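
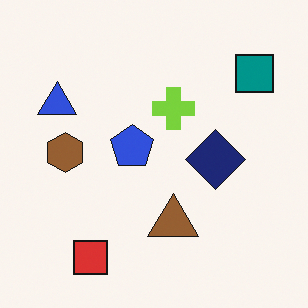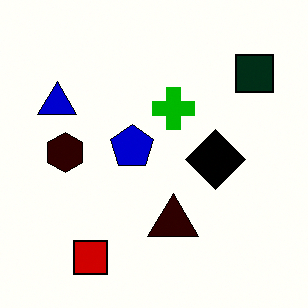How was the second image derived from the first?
Given much higher contrast.

Tones are pushed away from mid-grey across the whole image — a global contrast change.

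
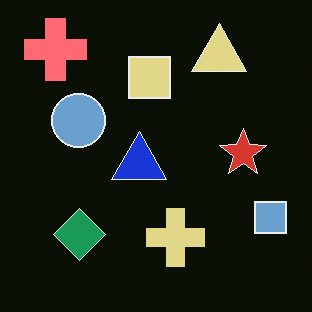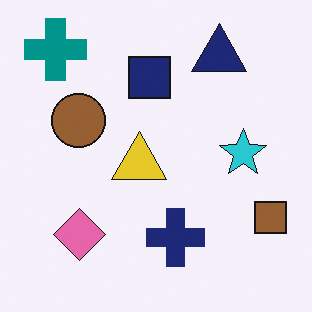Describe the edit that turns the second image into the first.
Color-inverted (negative).

The light background has become dark and every shape's color is its complement — a photographic negative.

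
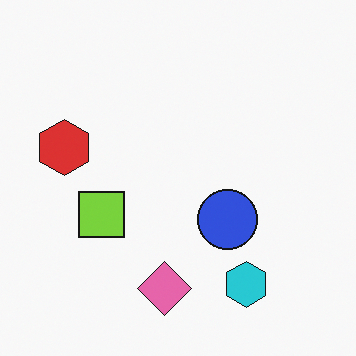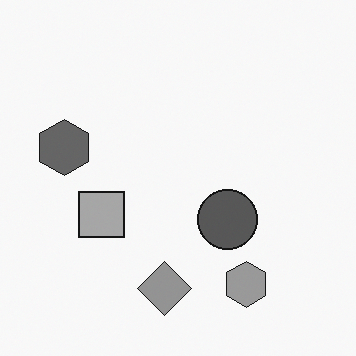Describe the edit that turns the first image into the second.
The second image is the first converted to grayscale.

All color is removed — every shape is now a shade of grey.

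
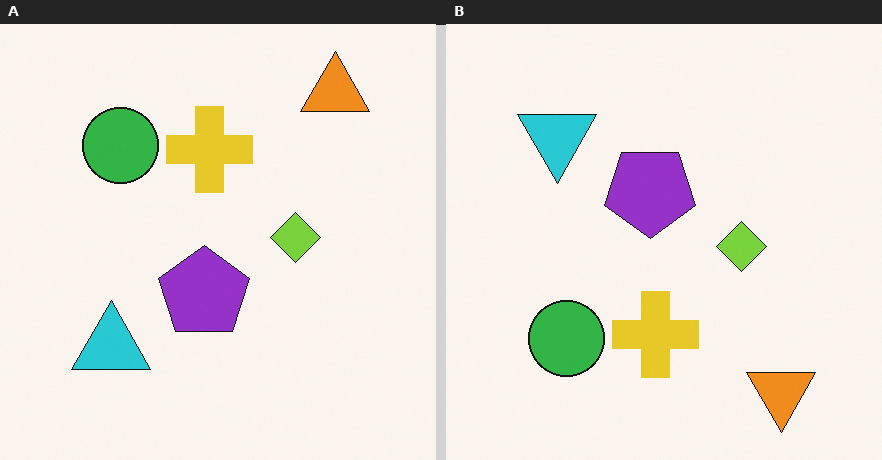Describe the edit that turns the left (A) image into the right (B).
It was flipped vertically (top ↔ bottom).

The orange triangle is in the top-right of the left (A) image and the bottom-right of the right (B) — shapes on opposite sides of the horizontal midline have swapped in a mirror flip.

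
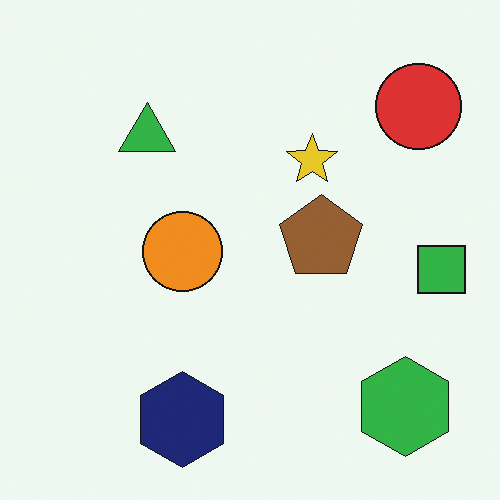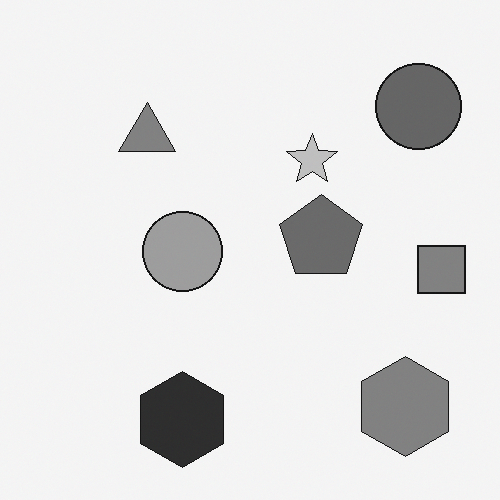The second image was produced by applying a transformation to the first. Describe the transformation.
The transformation is: converted to grayscale.

All color is removed — every shape is now a shade of grey.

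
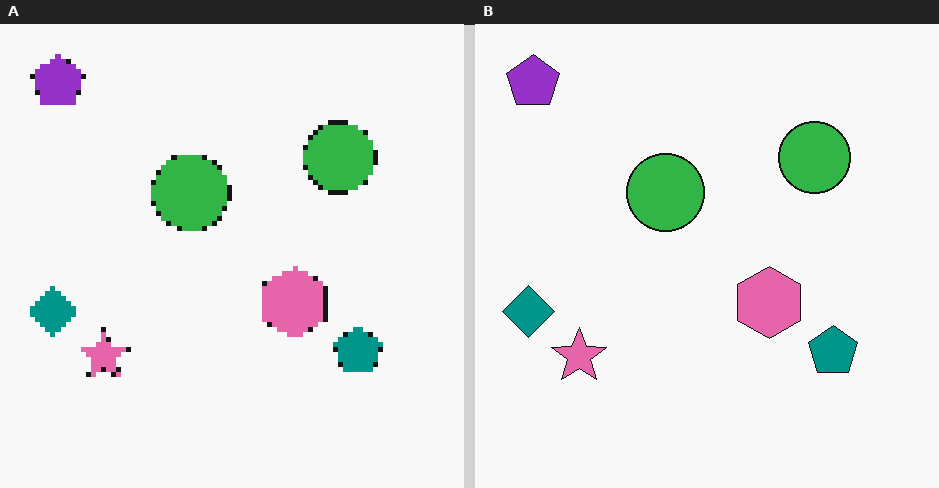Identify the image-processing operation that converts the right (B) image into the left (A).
The transformation is: lightly pixelated (a mild mosaic effect).

Shapes are reduced to large square blocks; fine edges and outlines are lost — a downscale-then-upscale (mosaic) effect.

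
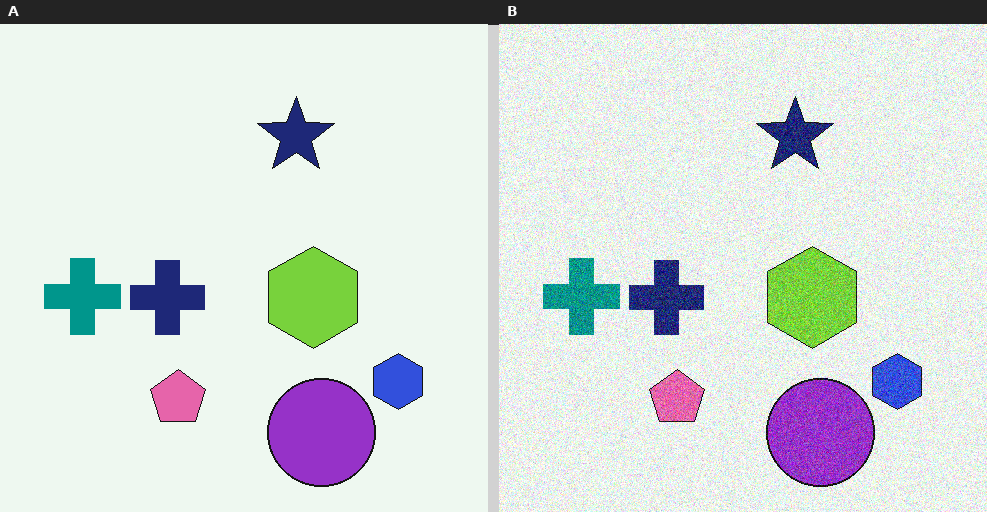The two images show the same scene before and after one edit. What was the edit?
The transformation is: degraded with visible gaussian noise.

Random speckle covers the whole image, including the flat background.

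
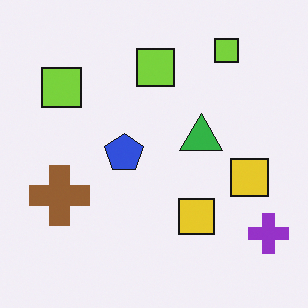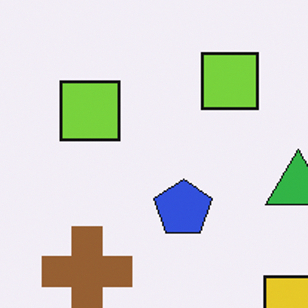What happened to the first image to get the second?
The transformation is: cropped slightly and scaled back up.

The visible shapes are larger and the field of view is narrower; shapes near the original edges may be partly or wholly outside the frame — a crop-and-rescale.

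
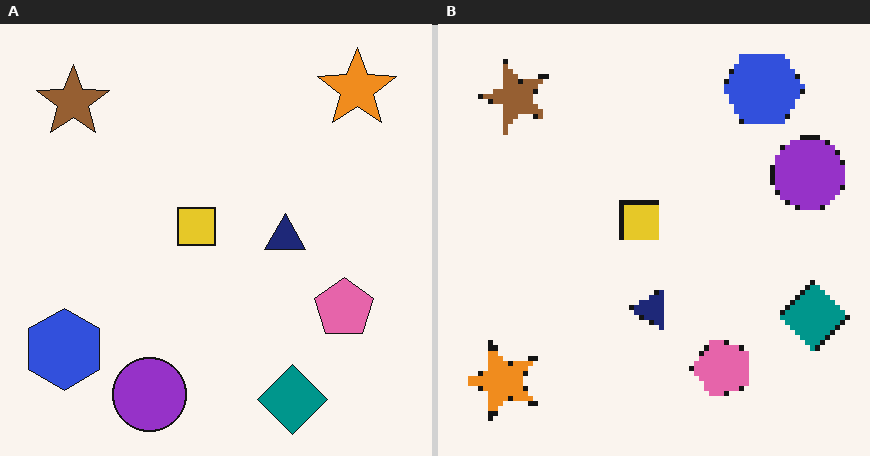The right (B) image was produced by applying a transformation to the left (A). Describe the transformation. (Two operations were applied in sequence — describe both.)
The image was transposed (reflected across the top-left ↔ bottom-right diagonal), then lightly pixelated (a mild mosaic effect).

Shapes have swapped their row and column positions — what was in the top-right is now in the bottom-left — a diagonal reflection. Shapes are reduced to large square blocks; fine edges and outlines are lost — a downscale-then-upscale (mosaic) effect.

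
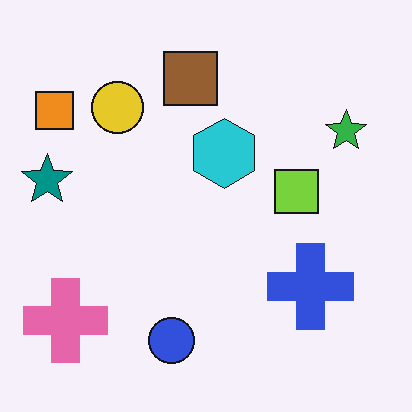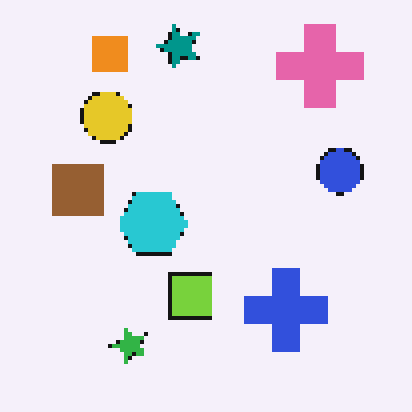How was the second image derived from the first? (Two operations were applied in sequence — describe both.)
The second image is the first transposed (reflected across the top-left ↔ bottom-right diagonal), then mildly pixelated.

Shapes have swapped their row and column positions — what was in the top-right is now in the bottom-left — a diagonal reflection. Shapes are reduced to large square blocks; fine edges and outlines are lost — a downscale-then-upscale (mosaic) effect.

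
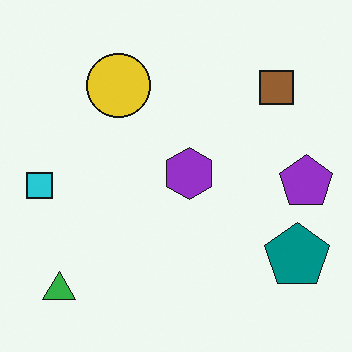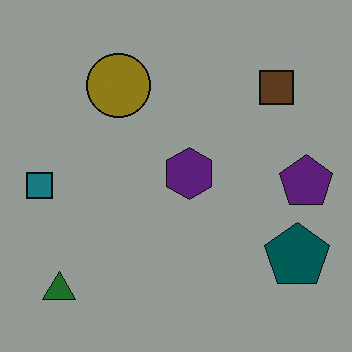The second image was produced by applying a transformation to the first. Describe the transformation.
Darkened a lot.

Every pixel — background and shapes alike — is uniformly darkened.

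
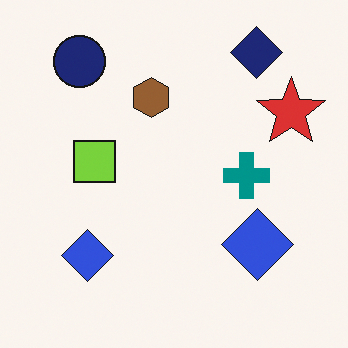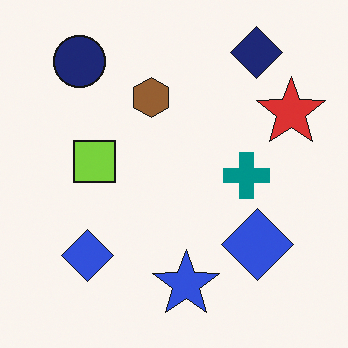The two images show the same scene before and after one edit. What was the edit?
It was overlaid with an additional blue star.

A blue star appears in the second image that is absent from the first.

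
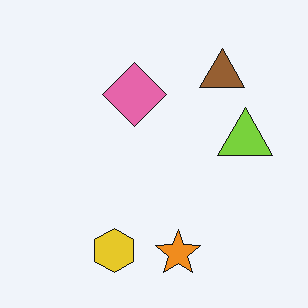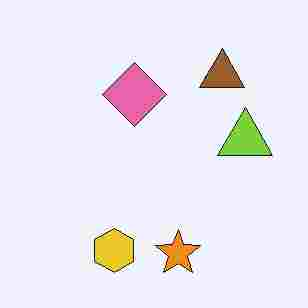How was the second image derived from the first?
The transformation is: degraded with heavy JPEG compression.

Blocky 8×8 compression artifacts appear around shape edges and the flat background shows ringing — characteristic JPEG degradation.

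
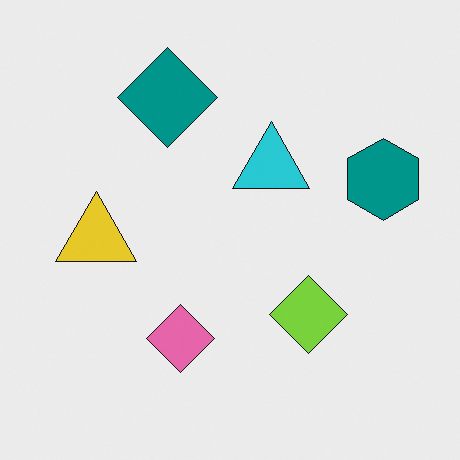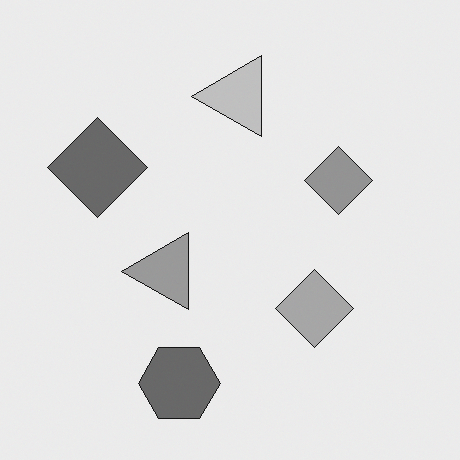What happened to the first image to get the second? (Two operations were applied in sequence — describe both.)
It was transposed (reflected across the top-left ↔ bottom-right diagonal), then converted to grayscale.

Shapes have swapped their row and column positions — what was in the top-right is now in the bottom-left — a diagonal reflection. All color is removed — every shape is now a shade of grey.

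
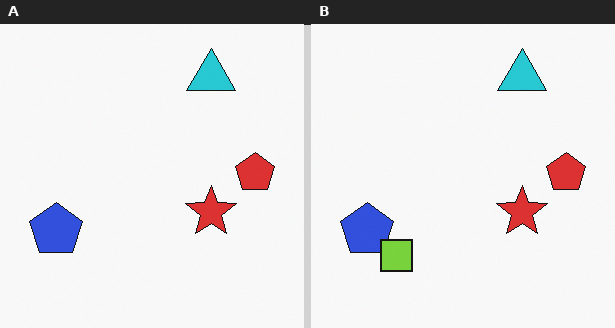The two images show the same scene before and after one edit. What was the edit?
Overlaid with an additional lime square.

A lime square appears in the right (B) image that is absent from the left (A).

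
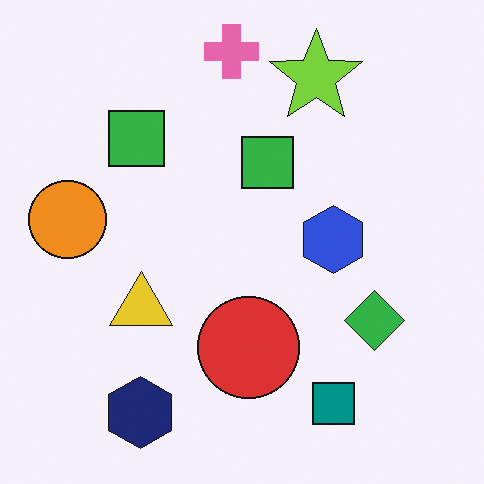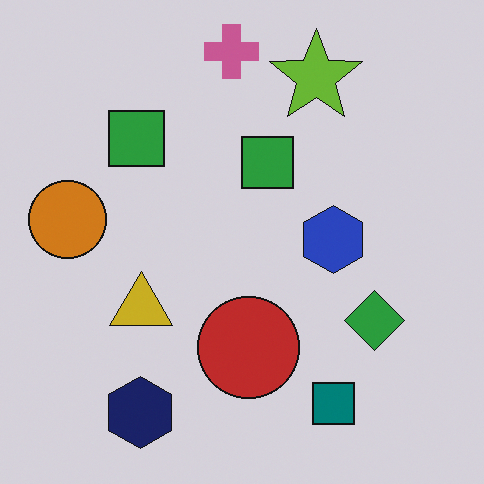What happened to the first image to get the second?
This is the original image darkened a little.

Every pixel — background and shapes alike — is uniformly darkened.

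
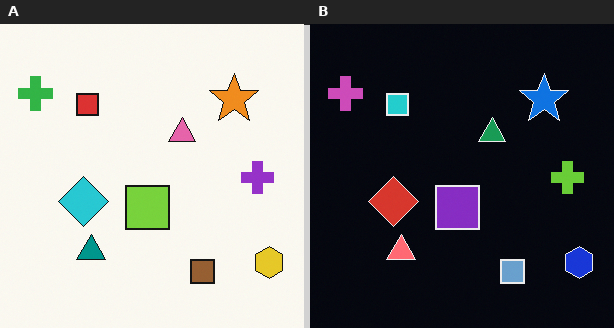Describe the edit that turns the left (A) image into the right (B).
The image was color-inverted (negative).

The light background has become dark and every shape's color is its complement — a photographic negative.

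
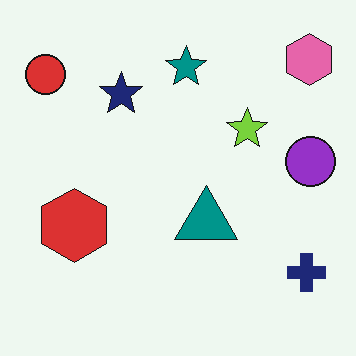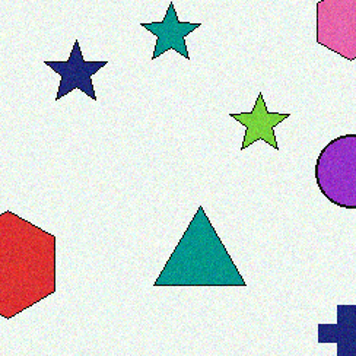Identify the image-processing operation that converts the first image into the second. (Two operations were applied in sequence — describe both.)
The image was degraded with a light layer of grain, then cropped slightly and scaled back up.

Random speckle covers the whole image, including the flat background. The visible shapes are larger and the field of view is narrower; shapes near the original edges may be partly or wholly outside the frame — a crop-and-rescale.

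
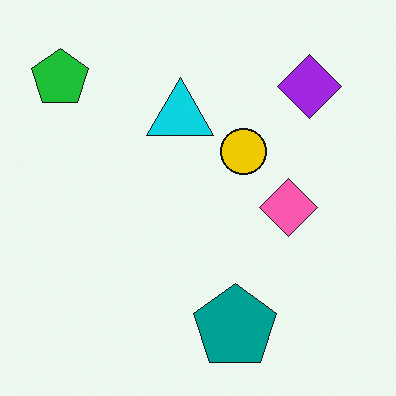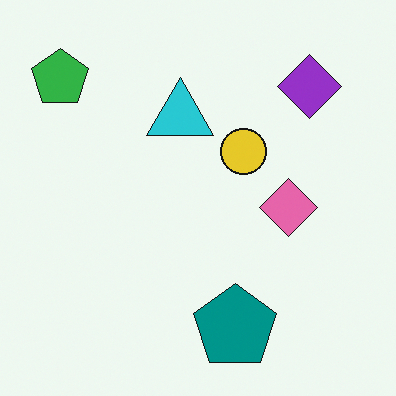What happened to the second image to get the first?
This is the original image slightly oversaturated.

All colors are more vivid — a global saturation change.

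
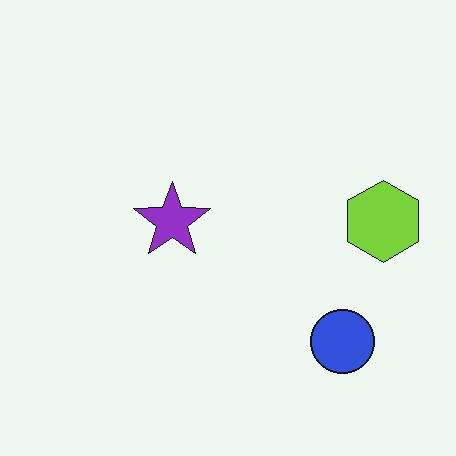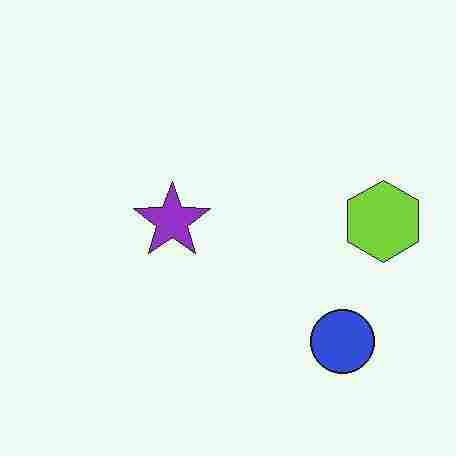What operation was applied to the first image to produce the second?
The second image is the first heavily JPEG-compressed with obvious blocking artifacts.

Blocky 8×8 compression artifacts appear around shape edges and the flat background shows ringing — characteristic JPEG degradation.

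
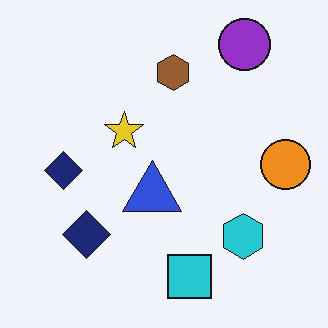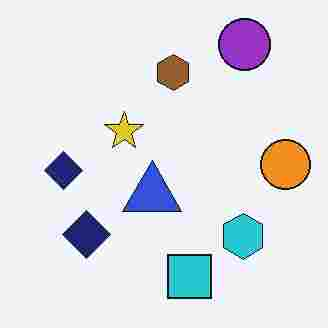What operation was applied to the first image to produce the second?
Heavily JPEG-compressed with obvious blocking artifacts.

Blocky 8×8 compression artifacts appear around shape edges and the flat background shows ringing — characteristic JPEG degradation.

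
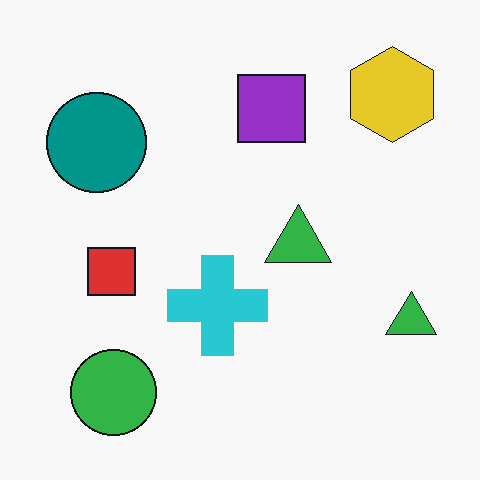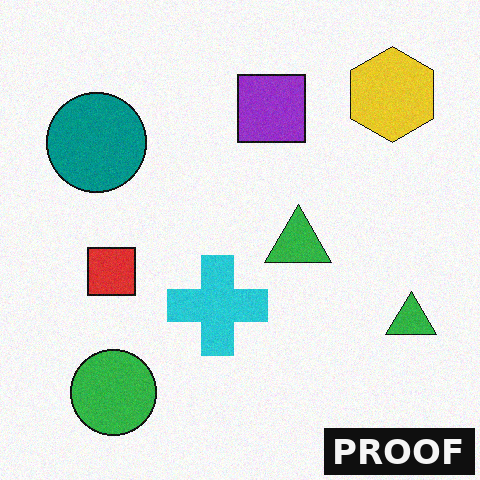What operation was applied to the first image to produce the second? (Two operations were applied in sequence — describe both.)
This is the original image degraded with subtle gaussian noise, then watermarked with the text "PROOF" in the lower-right corner.

Random speckle covers the whole image, including the flat background. A dark label reading "PROOF" appears in the lower-right corner.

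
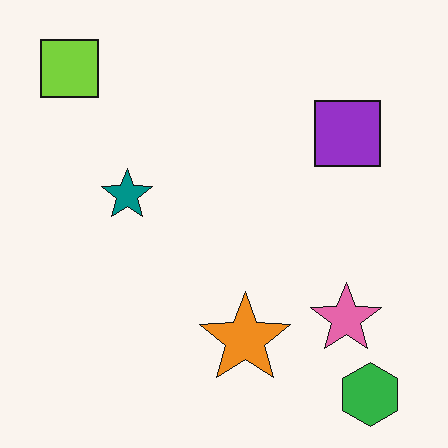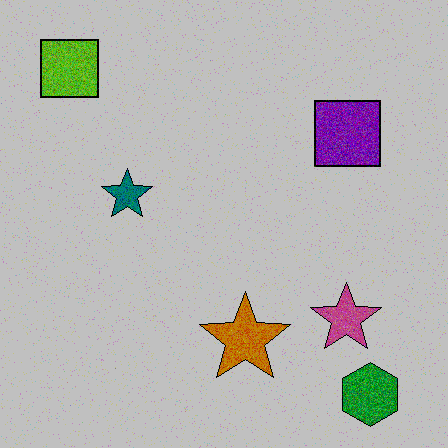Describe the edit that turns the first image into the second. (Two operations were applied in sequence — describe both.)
The second image is the first degraded with moderate additive noise, then aggressively posterized.

Random speckle covers the whole image, including the flat background. Each flat color has snapped to a coarser quantized level — most visibly, the near-white background has dropped to a flat grey.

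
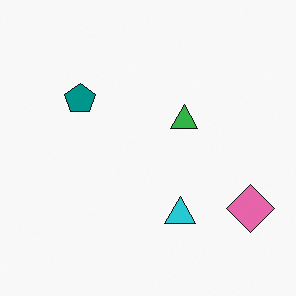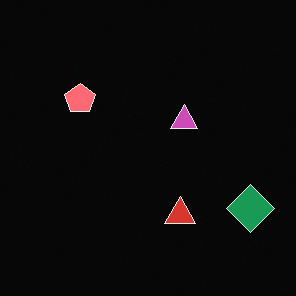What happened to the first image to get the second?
Color-inverted (negative).

The light background has become dark and every shape's color is its complement — a photographic negative.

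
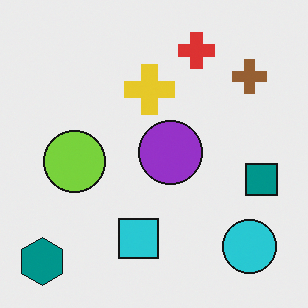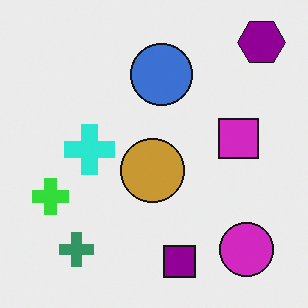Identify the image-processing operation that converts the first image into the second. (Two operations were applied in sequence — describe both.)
The transformation is: hue-shifted by a moderate amount, then transposed (reflected across the top-left ↔ bottom-right diagonal).

Every shape's color has rotated by the same amount around the hue wheel — a uniform hue shift. Shapes have swapped their row and column positions — what was in the top-right is now in the bottom-left — a diagonal reflection.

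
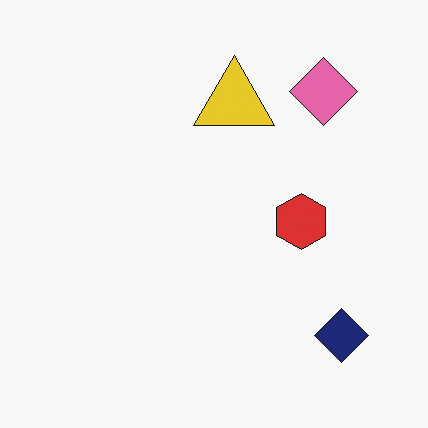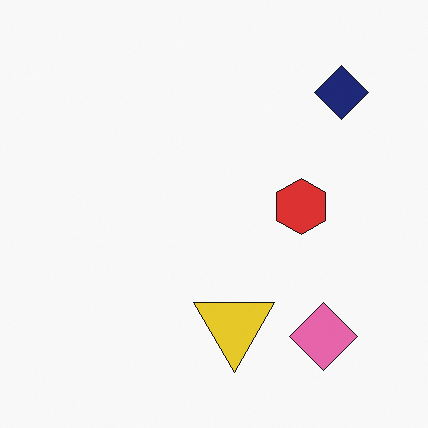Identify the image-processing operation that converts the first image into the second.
The image was flipped vertically (top ↔ bottom).

The pink diamond is in the top-right of the first image and the bottom-right of the second — shapes on opposite sides of the horizontal midline have swapped in a mirror flip.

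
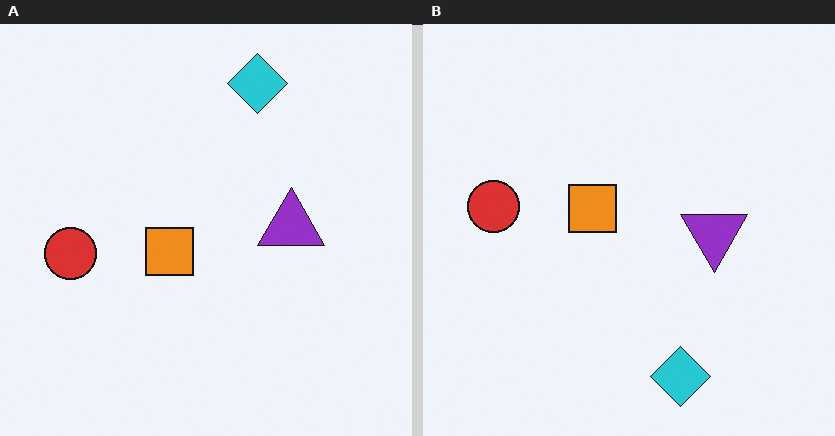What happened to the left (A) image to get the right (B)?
The transformation is: flipped vertically (top ↔ bottom).

The cyan diamond is in the top of the left (A) image and the bottom of the right (B) — shapes on opposite sides of the horizontal midline have swapped in a mirror flip.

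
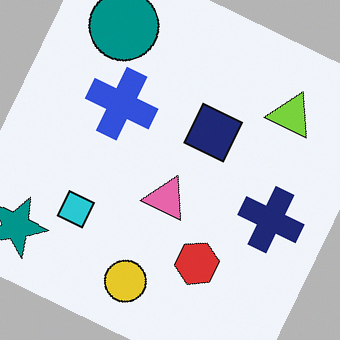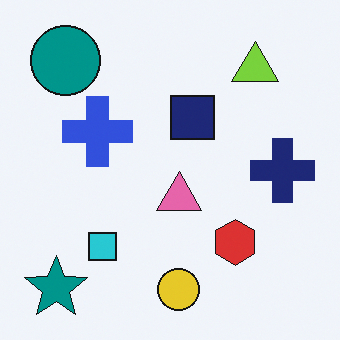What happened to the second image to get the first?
The transformation is: rotated clockwise by a clearly visible amount.

Every shape is tilted by the same angle and the image corners show triangular fill wedges — a whole-image rotation by a non-right angle.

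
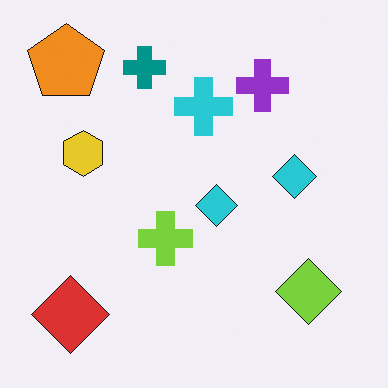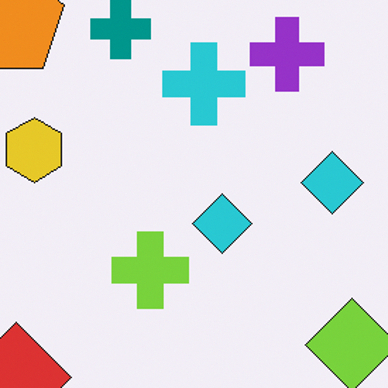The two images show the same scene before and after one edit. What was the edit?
It was cropped slightly and scaled back up.

The visible shapes are larger and the field of view is narrower; shapes near the original edges may be partly or wholly outside the frame — a crop-and-rescale.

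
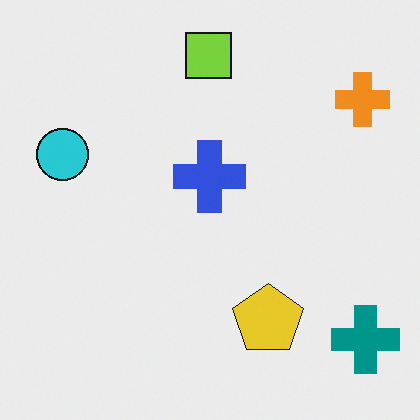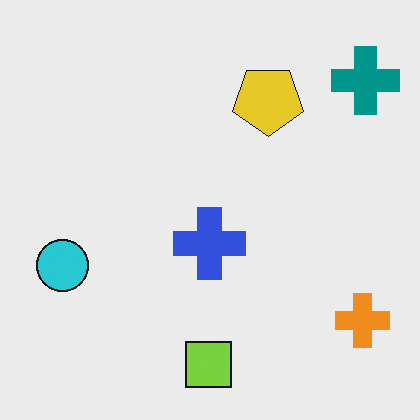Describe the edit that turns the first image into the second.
The transformation is: flipped vertically (top ↔ bottom).

The lime square is in the top of the first image and the bottom of the second — shapes on opposite sides of the horizontal midline have swapped in a mirror flip.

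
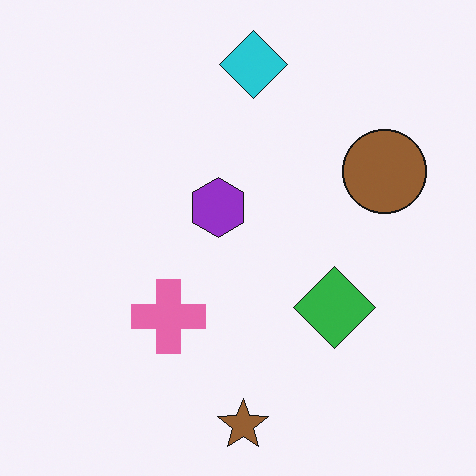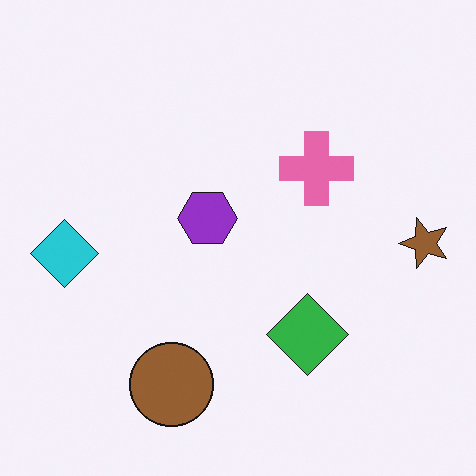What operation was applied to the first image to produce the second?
This is the original image transposed (reflected across the top-left ↔ bottom-right diagonal).

Shapes have swapped their row and column positions — what was in the top-right is now in the bottom-left — a diagonal reflection.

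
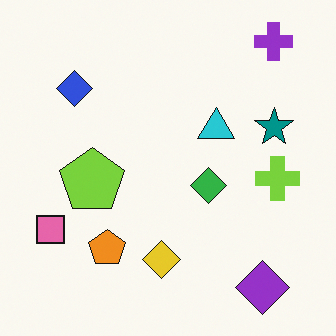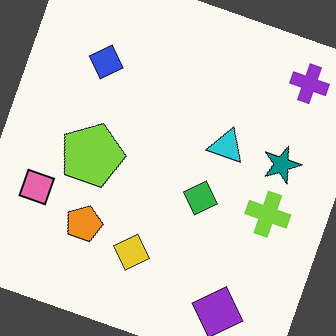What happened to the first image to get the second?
The transformation is: rotated clockwise by a clearly visible amount.

Every shape is tilted by the same angle and the image corners show triangular fill wedges — a whole-image rotation by a non-right angle.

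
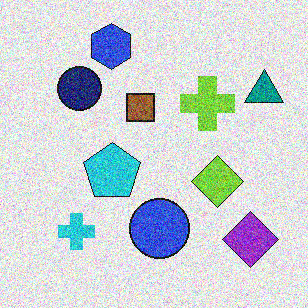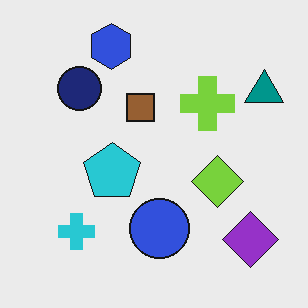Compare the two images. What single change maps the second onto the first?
The image was degraded with heavy additive noise.

Random speckle covers the whole image, including the flat background.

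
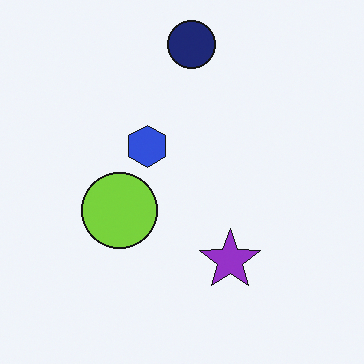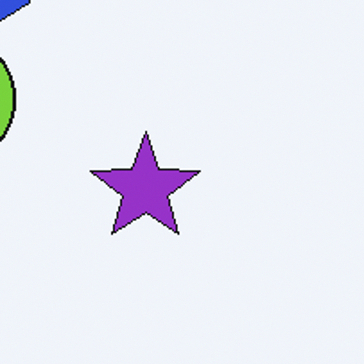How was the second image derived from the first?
This is the original image cropped tightly and scaled back up.

The visible shapes are larger and the field of view is narrower; shapes near the original edges may be partly or wholly outside the frame — a crop-and-rescale.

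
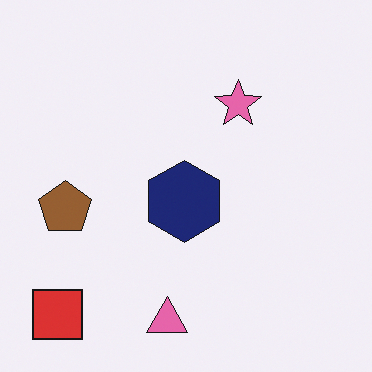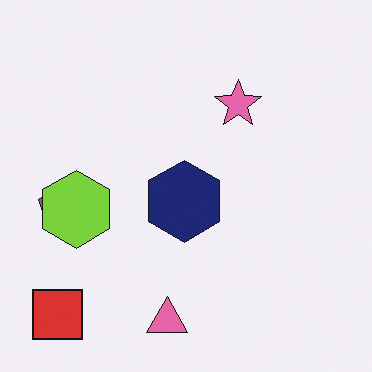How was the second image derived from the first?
The second image is the first overlaid with an additional lime hexagon.

A lime hexagon appears in the second image that is absent from the first.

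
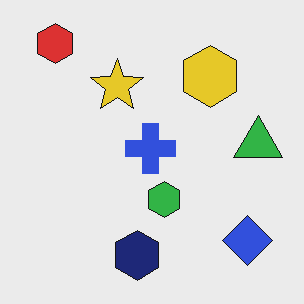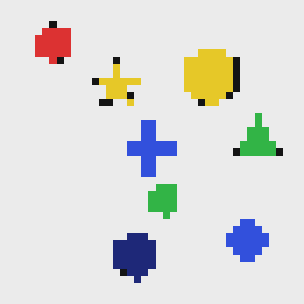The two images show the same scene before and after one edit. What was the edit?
This is the original image pixelated into visible square blocks.

Shapes are reduced to large square blocks; fine edges and outlines are lost — a downscale-then-upscale (mosaic) effect.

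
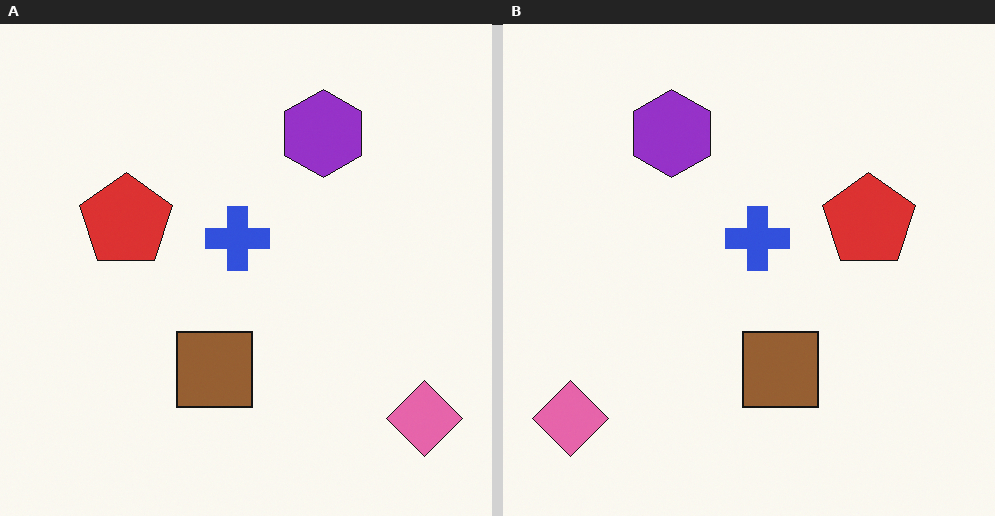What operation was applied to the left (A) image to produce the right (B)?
The right (B) image is the left (A) flipped horizontally (left ↔ right).

The pink diamond is in the bottom-right of the left (A) image and the bottom-left of the right (B) — shapes on opposite sides of the vertical midline have swapped in a mirror flip.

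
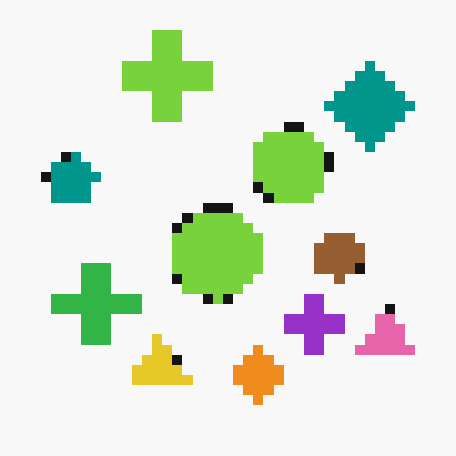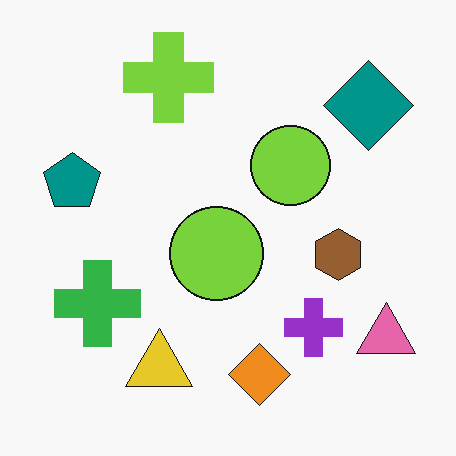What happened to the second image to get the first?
It was coarsely pixelated.

Shapes are reduced to large square blocks; fine edges and outlines are lost — a downscale-then-upscale (mosaic) effect.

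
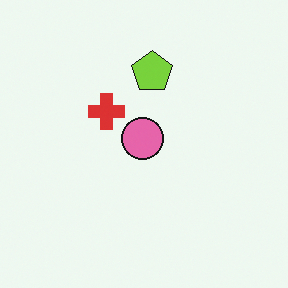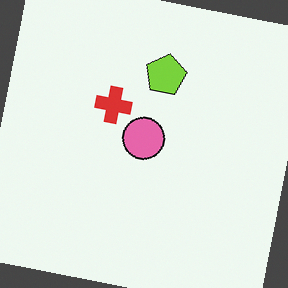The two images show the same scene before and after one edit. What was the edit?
The image was rotated clockwise by a small amount.

Every shape is tilted by the same angle and the image corners show triangular fill wedges — a whole-image rotation by a non-right angle.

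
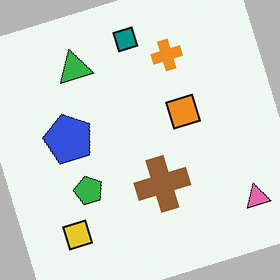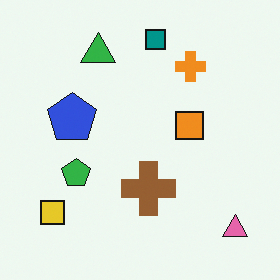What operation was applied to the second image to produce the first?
The image was rotated counter-clockwise by a moderate amount.

Every shape is tilted by the same angle and the image corners show triangular fill wedges — a whole-image rotation by a non-right angle.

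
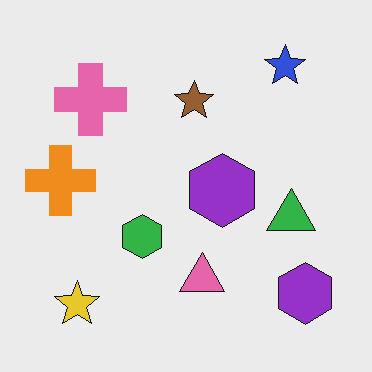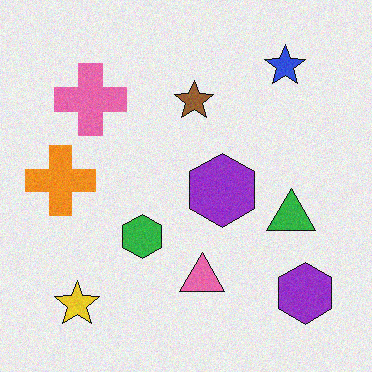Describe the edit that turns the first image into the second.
It was degraded with a light layer of grain.

Random speckle covers the whole image, including the flat background.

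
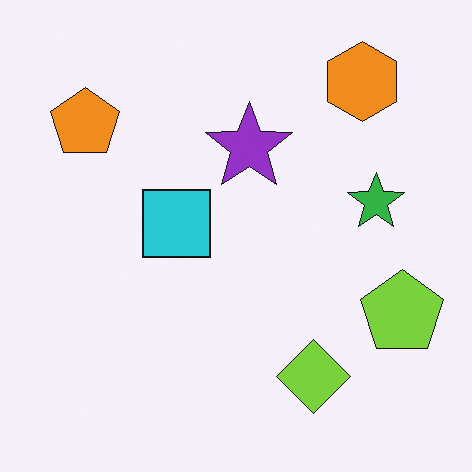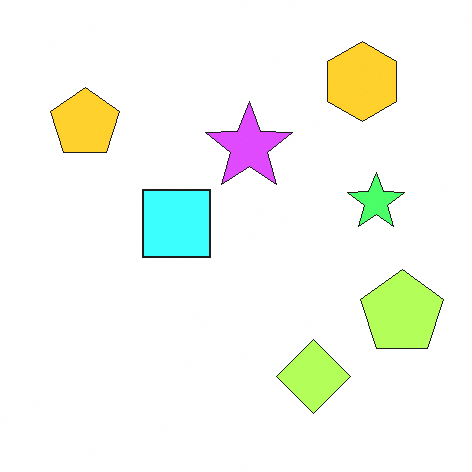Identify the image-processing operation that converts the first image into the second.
The transformation is: brightened a lot.

Every pixel — background and shapes alike — is uniformly brightened.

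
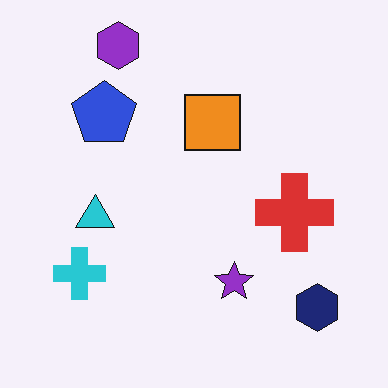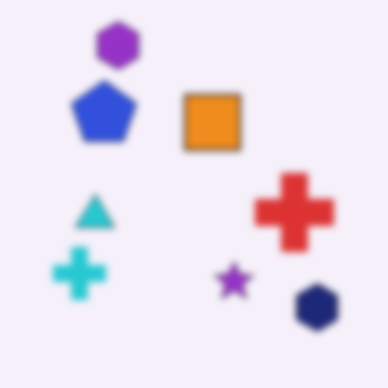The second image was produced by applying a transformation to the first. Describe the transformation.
This is the original image moderately blurred.

Shape edges and outlines are uniformly softened across the whole image.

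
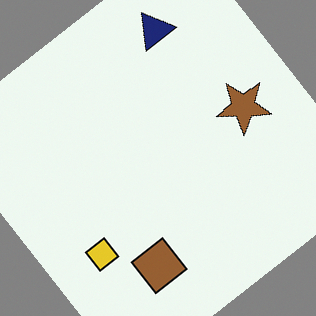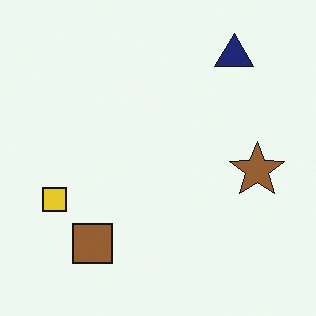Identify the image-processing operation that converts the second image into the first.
The first image is the second rotated counter-clockwise by a large amount — several tens of degrees.

Every shape is tilted by the same angle and the image corners show triangular fill wedges — a whole-image rotation by a non-right angle.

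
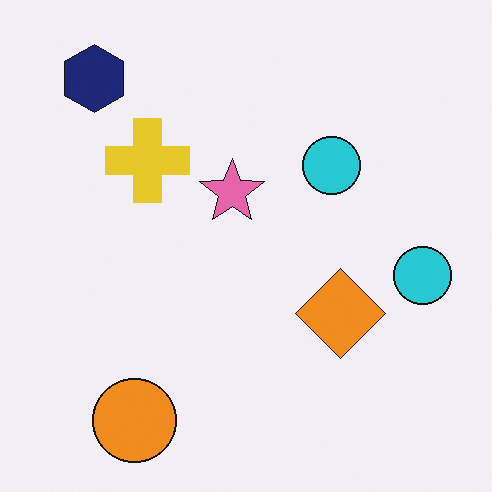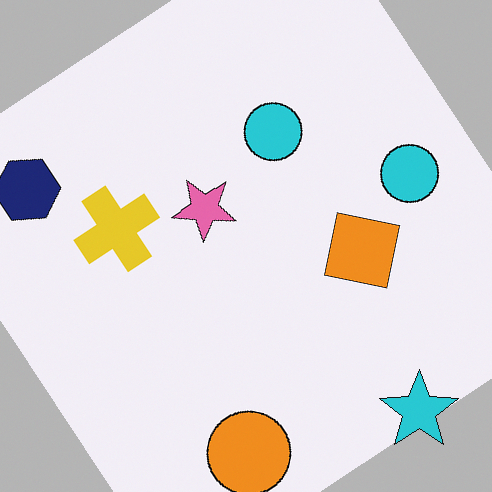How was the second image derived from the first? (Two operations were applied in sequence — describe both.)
Rotated counter-clockwise by a large amount — several tens of degrees, then overlaid with an additional cyan star.

Every shape is tilted by the same angle and the image corners show triangular fill wedges — a whole-image rotation by a non-right angle. A cyan star appears in the second image that is absent from the first.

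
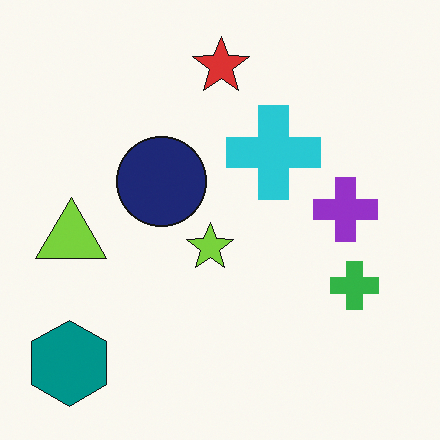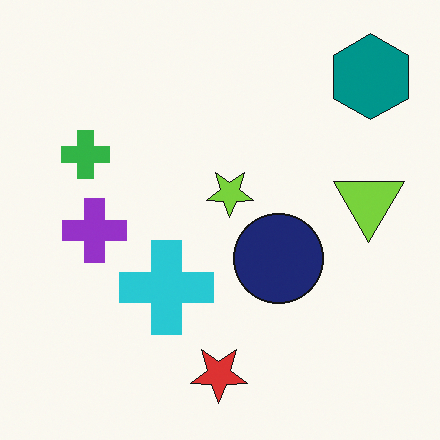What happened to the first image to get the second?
Rotated 180°.

The teal hexagon sits in the bottom-left of the first image and the top-right of the second — consistent with a whole-image 180° rotation.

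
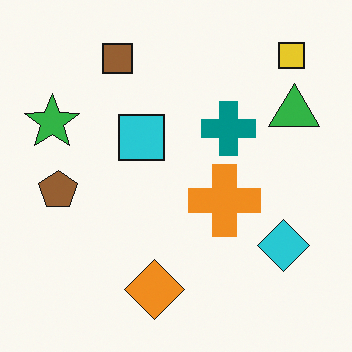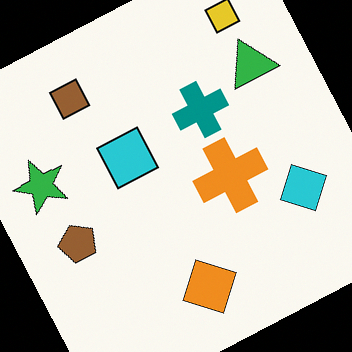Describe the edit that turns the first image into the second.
The transformation is: rotated counter-clockwise by a moderate amount.

Every shape is tilted by the same angle and the image corners show triangular fill wedges — a whole-image rotation by a non-right angle.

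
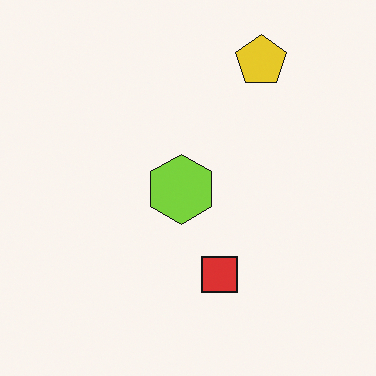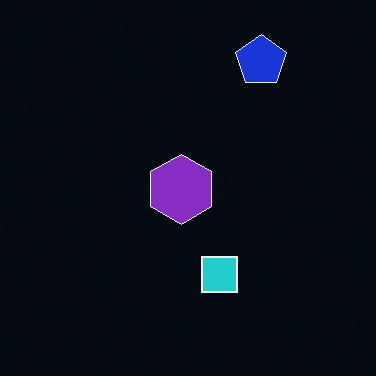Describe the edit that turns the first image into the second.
This is the original image color-inverted (negative).

The light background has become dark and every shape's color is its complement — a photographic negative.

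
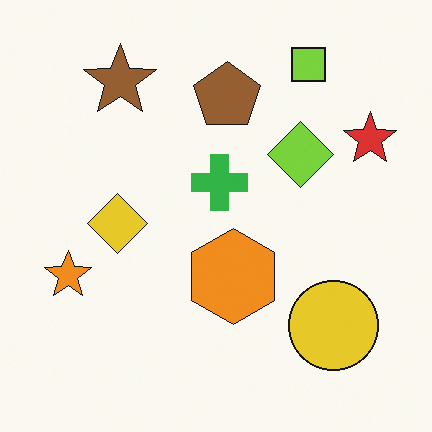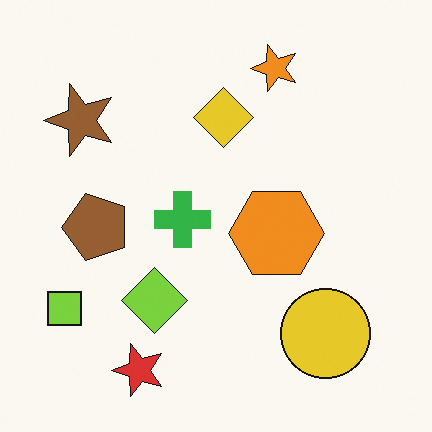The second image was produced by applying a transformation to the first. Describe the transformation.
The transformation is: transposed (reflected across the top-left ↔ bottom-right diagonal).

Shapes have swapped their row and column positions — what was in the top-right is now in the bottom-left — a diagonal reflection.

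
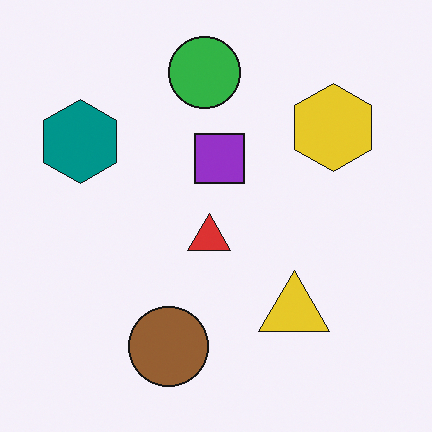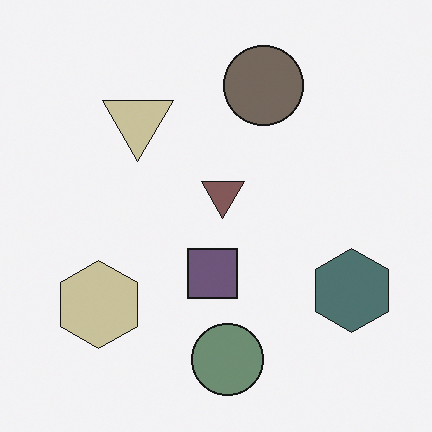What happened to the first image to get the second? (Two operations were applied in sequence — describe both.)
The second image is the first heavily desaturated, then rotated 180°.

All colors are more muted and greyish — a global saturation change. The teal hexagon sits in the top-left of the first image and the bottom-right of the second — consistent with a whole-image 180° rotation.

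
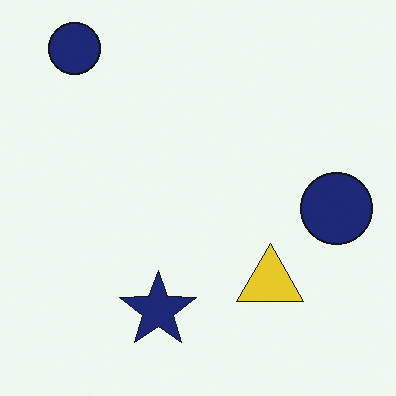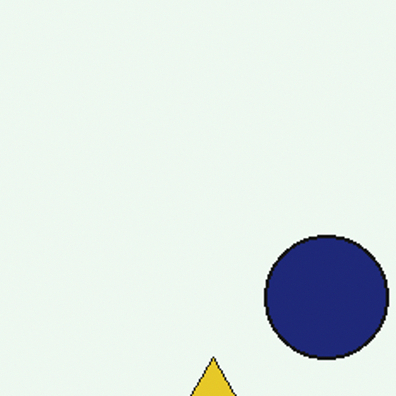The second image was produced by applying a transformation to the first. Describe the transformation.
This is the original image cropped tightly and scaled back up.

The visible shapes are larger and the field of view is narrower; shapes near the original edges may be partly or wholly outside the frame — a crop-and-rescale.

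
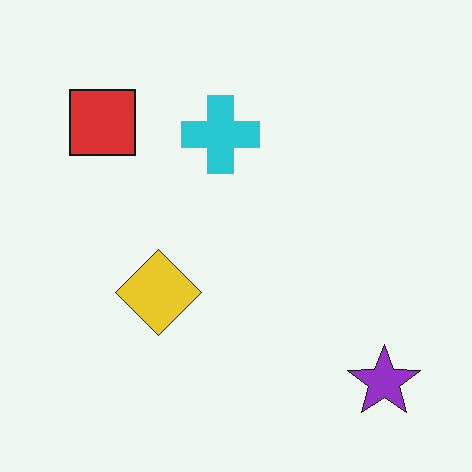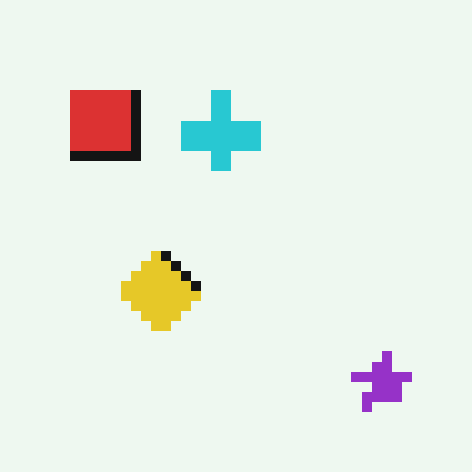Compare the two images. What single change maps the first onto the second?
Heavily pixelated into large blocks.

Shapes are reduced to large square blocks; fine edges and outlines are lost — a downscale-then-upscale (mosaic) effect.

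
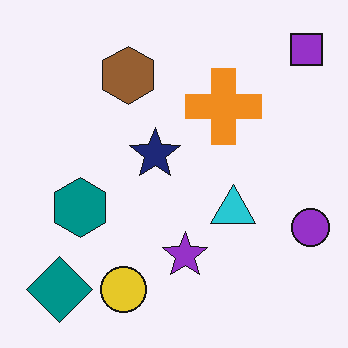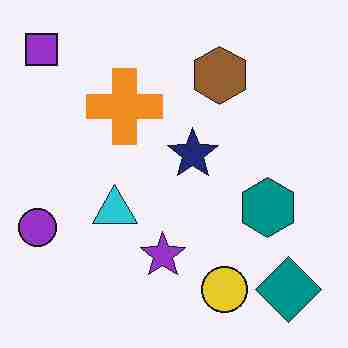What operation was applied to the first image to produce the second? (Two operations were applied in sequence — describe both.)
Flipped horizontally (left ↔ right), then degraded with heavy JPEG compression.

The purple circle is in the right of the first image and the left of the second — shapes on opposite sides of the vertical midline have swapped in a mirror flip. Blocky 8×8 compression artifacts appear around shape edges and the flat background shows ringing — characteristic JPEG degradation.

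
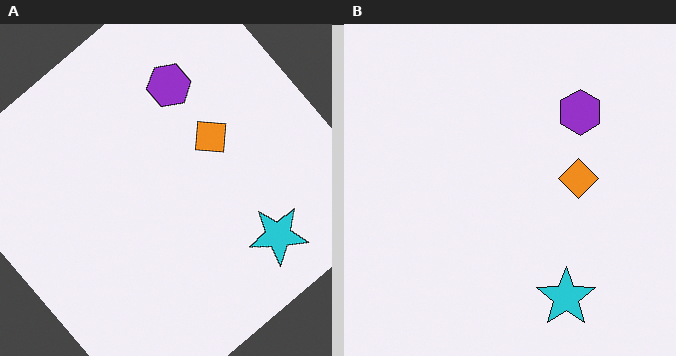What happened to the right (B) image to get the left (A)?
This is the original image rotated counter-clockwise by a large amount — several tens of degrees.

Every shape is tilted by the same angle and the image corners show triangular fill wedges — a whole-image rotation by a non-right angle.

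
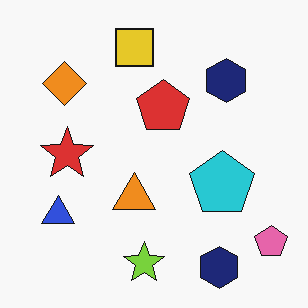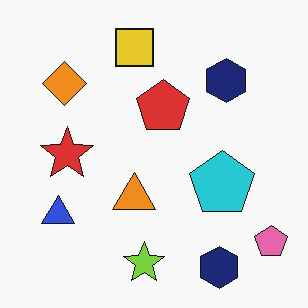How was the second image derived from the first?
This is the original image given moderate JPEG compression.

Blocky 8×8 compression artifacts appear around shape edges and the flat background shows ringing — characteristic JPEG degradation.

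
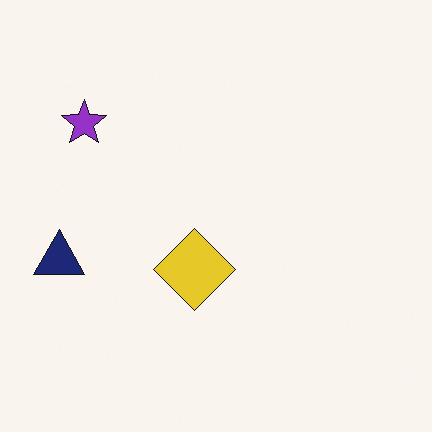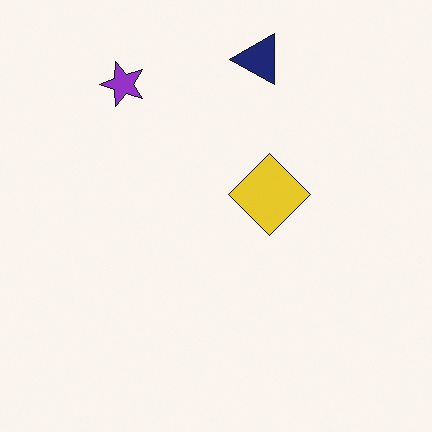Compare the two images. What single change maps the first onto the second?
The transformation is: transposed (reflected across the top-left ↔ bottom-right diagonal).

Shapes have swapped their row and column positions — what was in the top-right is now in the bottom-left — a diagonal reflection.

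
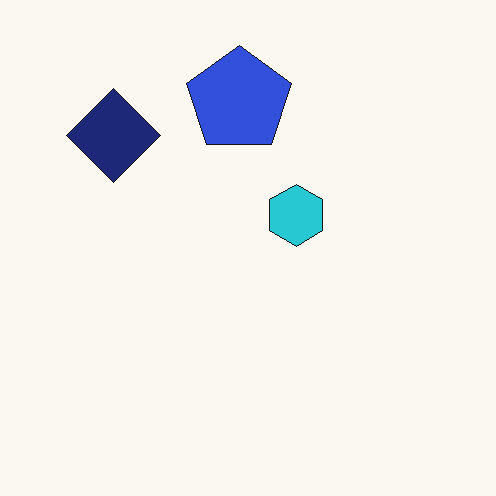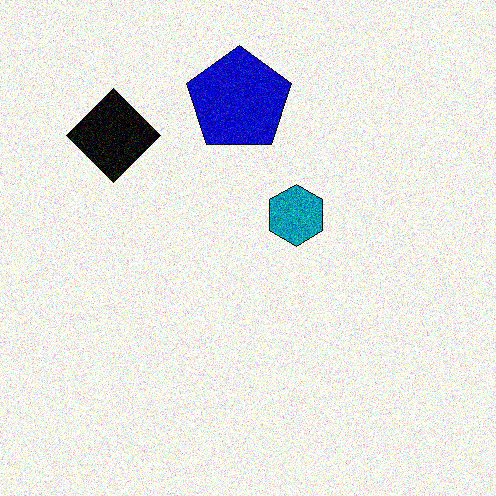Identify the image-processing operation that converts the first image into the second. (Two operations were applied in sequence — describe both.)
It was given much higher contrast, then degraded with strong gaussian noise.

Tones are pushed away from mid-grey across the whole image — a global contrast change. Random speckle covers the whole image, including the flat background.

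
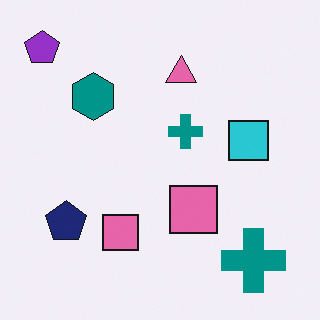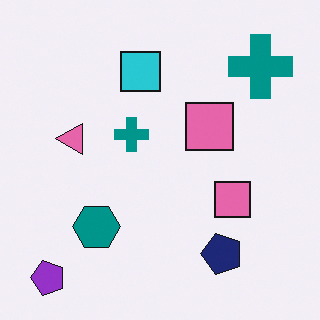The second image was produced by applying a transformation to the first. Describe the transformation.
It was rotated 90° counter-clockwise.

The purple pentagon sits in the top-left of the first image and the bottom-left of the second — consistent with a whole-image 90° counter-clockwise rotation.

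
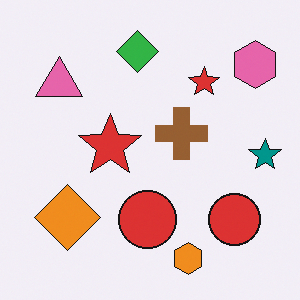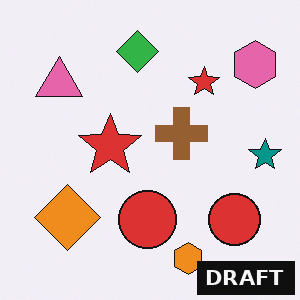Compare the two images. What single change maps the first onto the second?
This is the original image watermarked with the text "DRAFT" in the lower-right corner.

A dark label reading "DRAFT" appears in the lower-right corner.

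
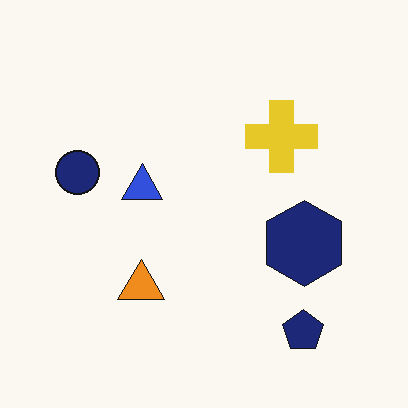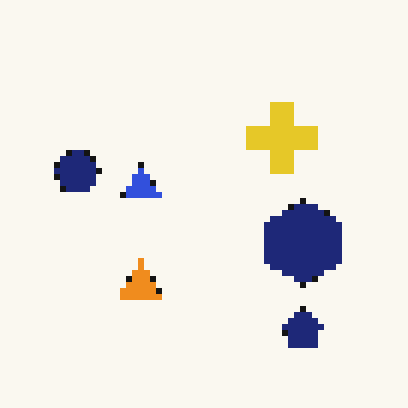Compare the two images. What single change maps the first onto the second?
The transformation is: moderately pixelated.

Shapes are reduced to large square blocks; fine edges and outlines are lost — a downscale-then-upscale (mosaic) effect.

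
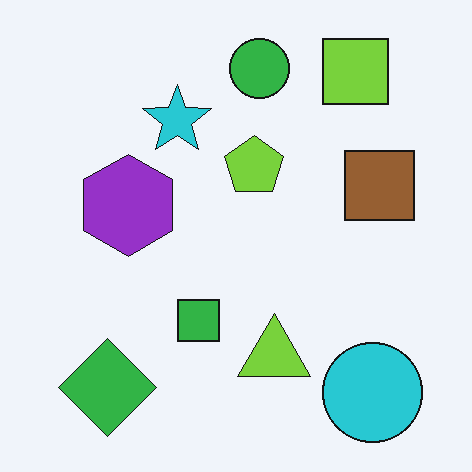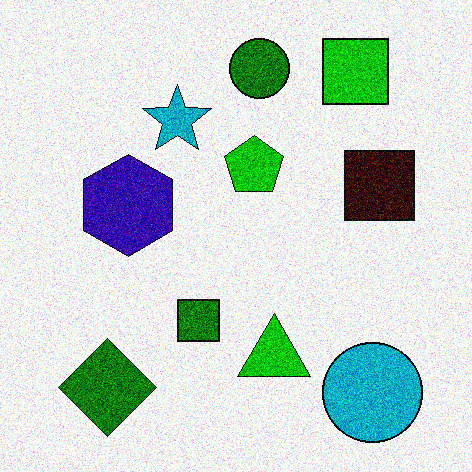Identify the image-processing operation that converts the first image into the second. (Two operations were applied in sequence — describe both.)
The second image is the first boosted in contrast, then degraded with heavy additive noise.

Tones are pushed away from mid-grey across the whole image — a global contrast change. Random speckle covers the whole image, including the flat background.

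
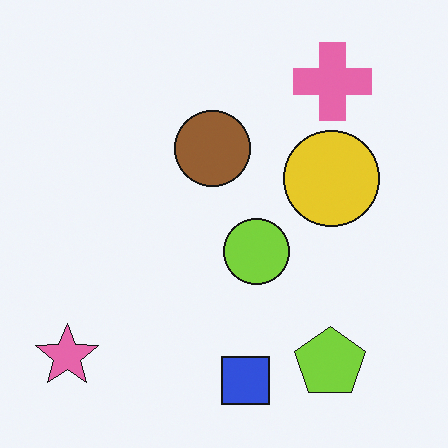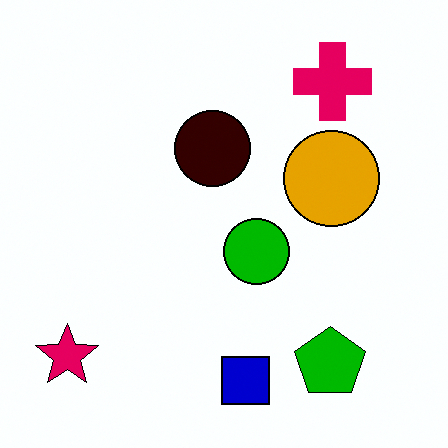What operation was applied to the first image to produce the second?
The transformation is: boosted in contrast.

Tones are pushed away from mid-grey across the whole image — a global contrast change.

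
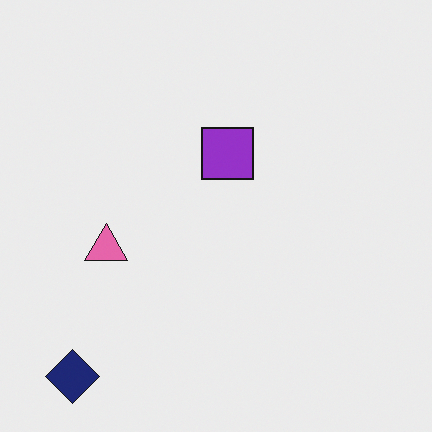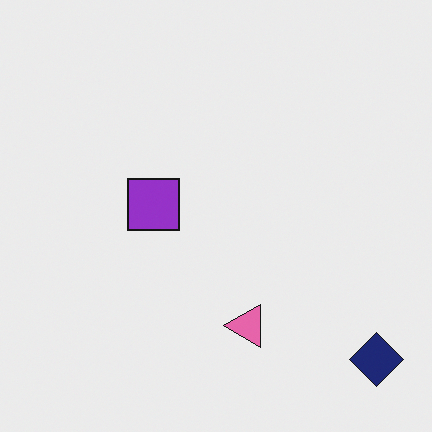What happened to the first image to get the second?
The transformation is: rotated 90° counter-clockwise.

The navy diamond sits in the bottom-left of the first image and the bottom-right of the second — consistent with a whole-image 90° counter-clockwise rotation.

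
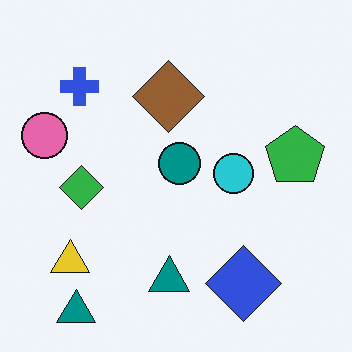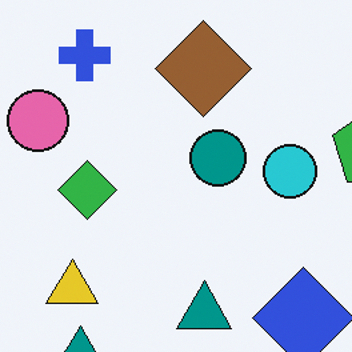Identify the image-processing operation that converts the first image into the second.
This is the original image cropped slightly and scaled back up.

The visible shapes are larger and the field of view is narrower; shapes near the original edges may be partly or wholly outside the frame — a crop-and-rescale.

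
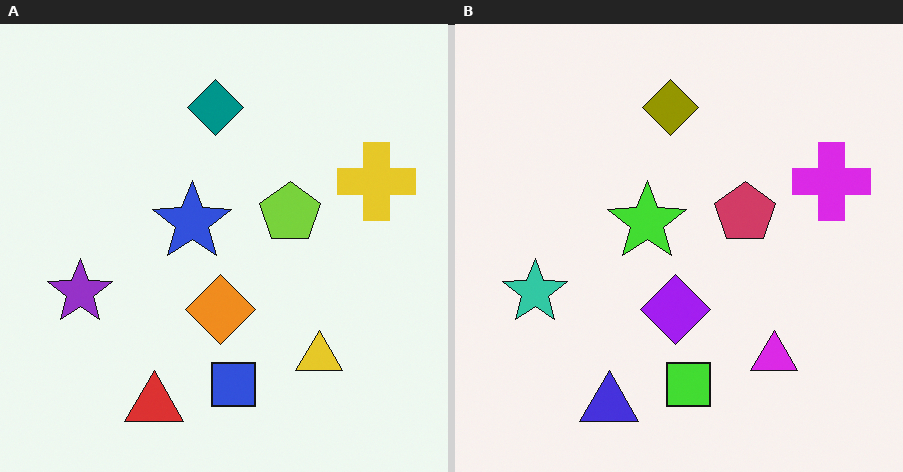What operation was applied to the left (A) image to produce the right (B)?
Hue-shifted by a large amount.

Every shape's color has rotated by the same amount around the hue wheel — a uniform hue shift.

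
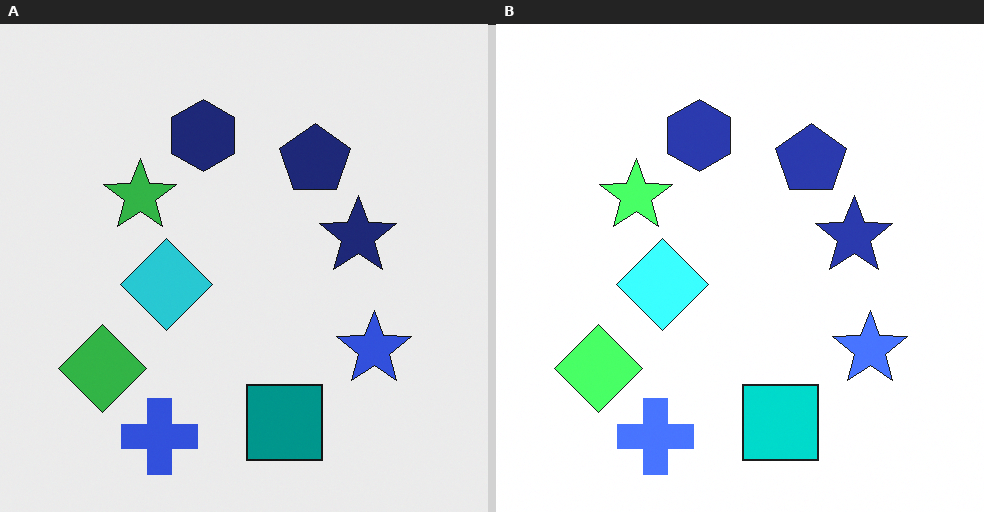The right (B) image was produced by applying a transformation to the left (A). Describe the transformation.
This is the original image substantially brightened.

Every pixel — background and shapes alike — is uniformly brightened.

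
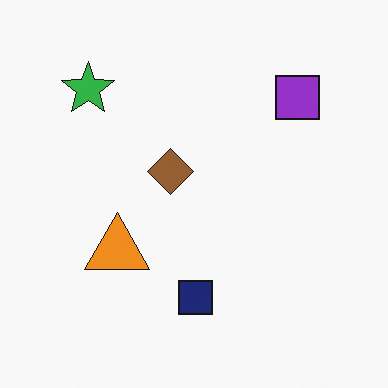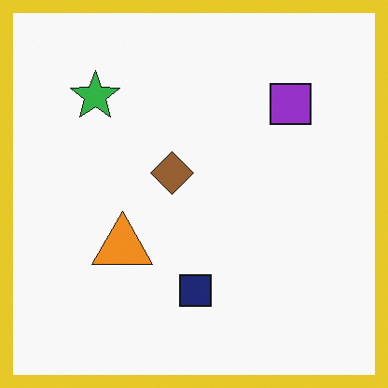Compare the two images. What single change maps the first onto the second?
The image was framed with a yellow border.

A solid yellow frame runs around the edge of the second image, with the content slightly shrunk inside it.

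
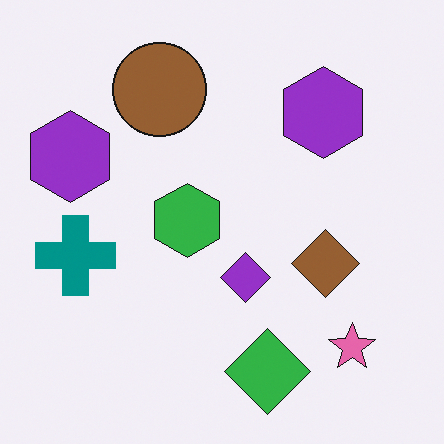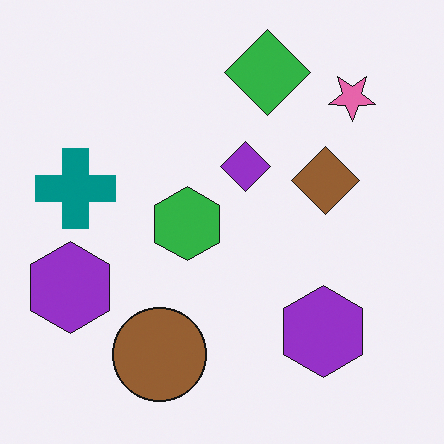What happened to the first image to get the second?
The transformation is: flipped vertically (top ↔ bottom).

The green diamond is in the bottom of the first image and the top of the second — shapes on opposite sides of the horizontal midline have swapped in a mirror flip.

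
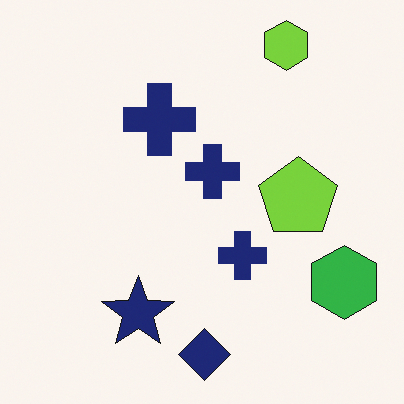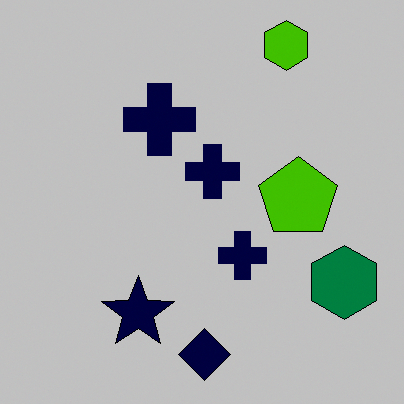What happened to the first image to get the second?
It was heavily posterized to just a handful of flat colors.

Each flat color has snapped to a coarser quantized level — most visibly, the near-white background has dropped to a flat grey.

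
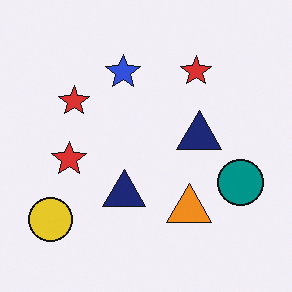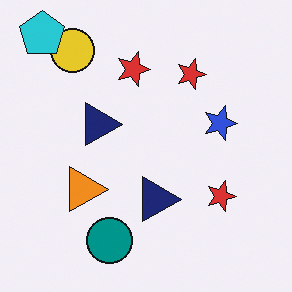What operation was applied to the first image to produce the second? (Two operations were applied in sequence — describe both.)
This is the original image rotated 90° clockwise, then overlaid with an additional cyan pentagon.

The yellow circle sits in the bottom-left of the first image and the top-left of the second — consistent with a whole-image 90° clockwise rotation. A cyan pentagon appears in the second image that is absent from the first.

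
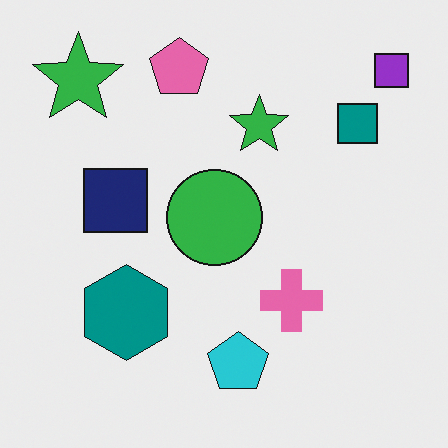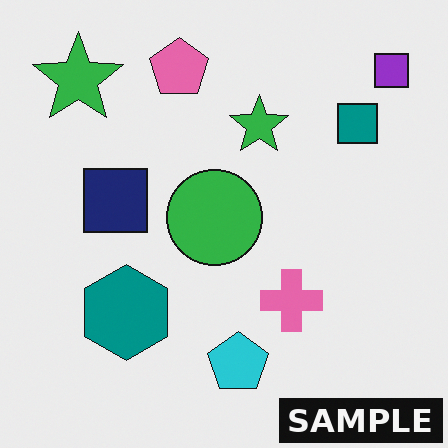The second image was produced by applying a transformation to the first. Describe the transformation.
The image was watermarked with the text "SAMPLE" in the lower-right corner.

A dark label reading "SAMPLE" appears in the lower-right corner.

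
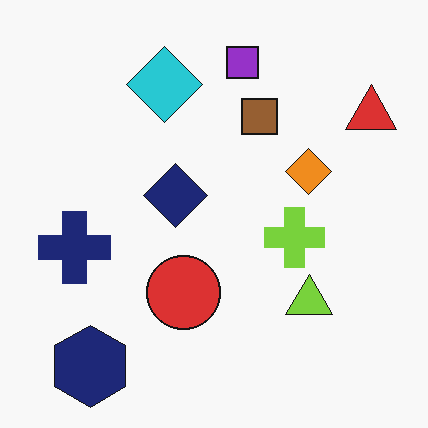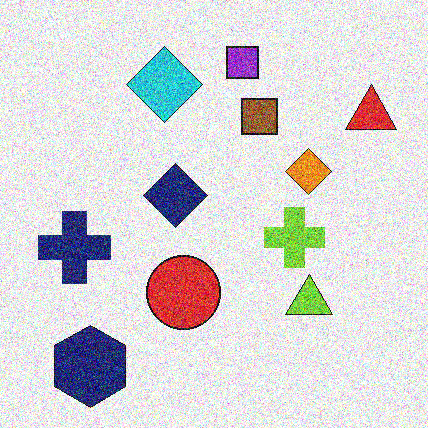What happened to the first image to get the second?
The second image is the first degraded with a thick layer of grain.

Random speckle covers the whole image, including the flat background.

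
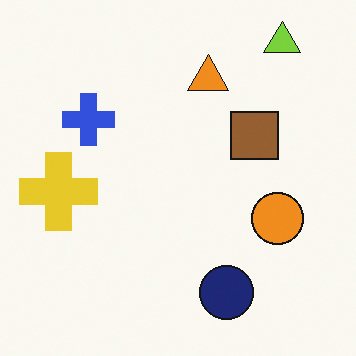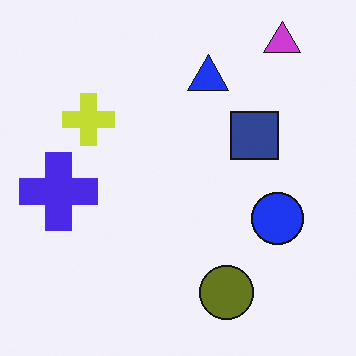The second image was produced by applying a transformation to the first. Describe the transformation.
The second image is the first hue-shifted through roughly half the color wheel.

Every shape's color has rotated by the same amount around the hue wheel — a uniform hue shift.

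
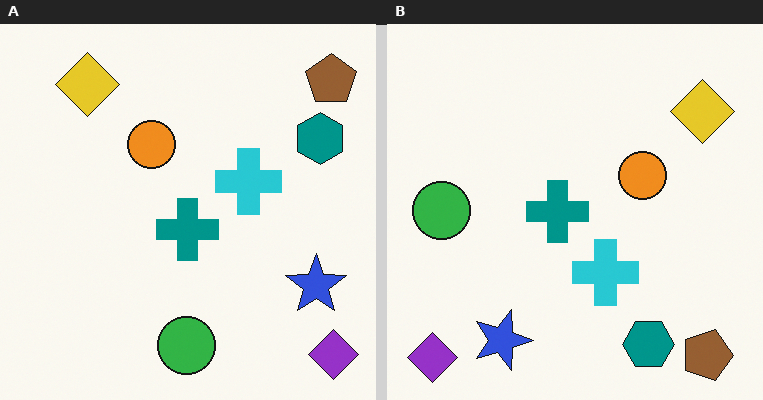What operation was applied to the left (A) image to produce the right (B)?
Rotated 90° clockwise.

The purple diamond sits in the bottom-right of the left (A) image and the bottom-left of the right (B) — consistent with a whole-image 90° clockwise rotation.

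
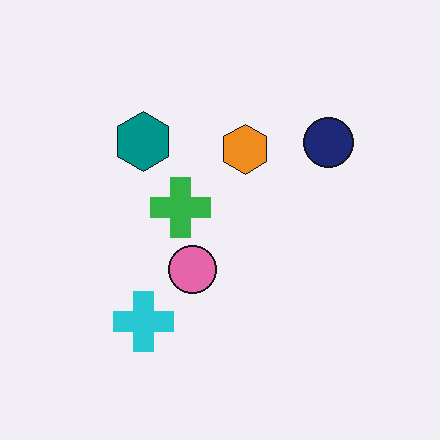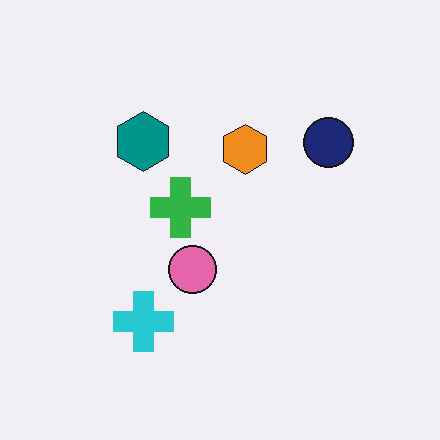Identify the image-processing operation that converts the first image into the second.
It was JPEG-compressed with visible artifacts.

Blocky 8×8 compression artifacts appear around shape edges and the flat background shows ringing — characteristic JPEG degradation.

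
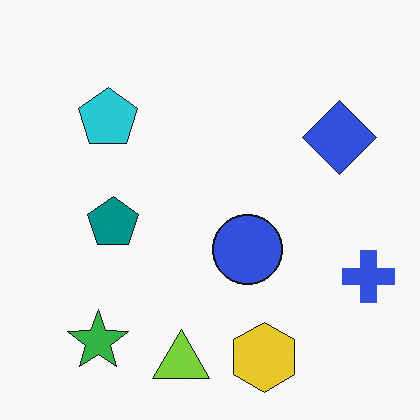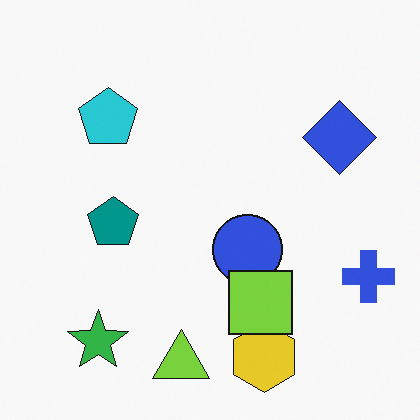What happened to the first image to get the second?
The transformation is: overlaid with an additional lime square.

A lime square appears in the second image that is absent from the first.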